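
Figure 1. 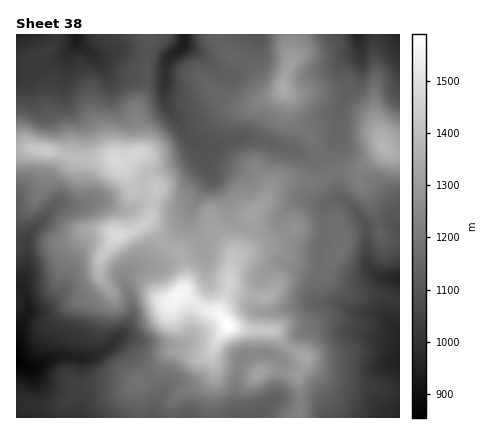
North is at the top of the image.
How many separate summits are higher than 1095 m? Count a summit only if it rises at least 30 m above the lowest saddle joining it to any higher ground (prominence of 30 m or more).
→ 8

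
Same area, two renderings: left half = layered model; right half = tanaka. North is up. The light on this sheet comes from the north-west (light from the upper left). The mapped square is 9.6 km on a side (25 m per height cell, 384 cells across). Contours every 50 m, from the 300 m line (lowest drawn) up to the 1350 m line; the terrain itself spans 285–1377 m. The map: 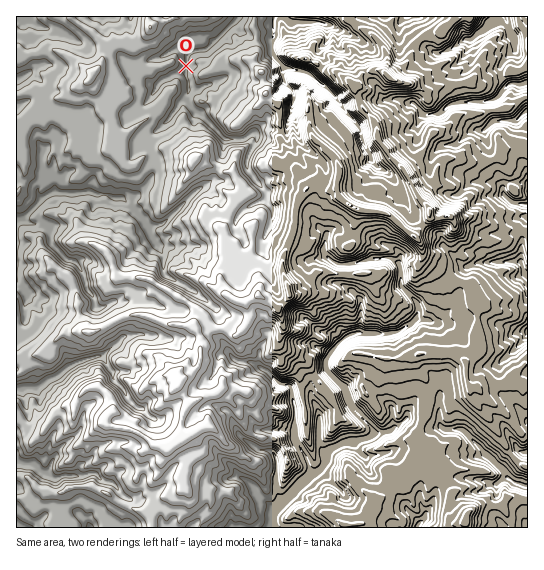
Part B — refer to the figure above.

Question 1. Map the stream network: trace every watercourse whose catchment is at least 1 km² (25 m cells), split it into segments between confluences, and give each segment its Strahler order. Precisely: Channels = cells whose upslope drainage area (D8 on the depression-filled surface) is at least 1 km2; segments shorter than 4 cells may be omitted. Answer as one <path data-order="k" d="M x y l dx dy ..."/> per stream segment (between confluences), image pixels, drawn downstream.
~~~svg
<path data-order="1" d="M419 523l-2 4"/><path data-order="2" d="M273 513l-2 1 0 13"/><path data-order="2" d="M281 503l0 2-8 8"/><path data-order="1" d="M131 499l-2 0-7-4-9-12-11-2-8-8-3 0-5 2-4 0-1 2-11 0-1-2-6 0-4 3-6 0-4-3-3 0-13-10-3 0-1-2-12 0"/><path data-order="1" d="M251 486l4 4 2 4 16 15 0 4"/><path data-order="2" d="M310 475l-27 27-2 1"/><path data-order="1" d="M267 450l4 1 3 3 3 7 0 32 4 6 0 4"/><path data-order="1" d="M358 450l-3-4 0-3"/><path data-order="2" d="M355 443l-12 0-9 4-7 7-2 5 0 4-2 3-6 7-7 2"/><path data-order="2" d="M374 433l-3 4-5 2-5 0-6 4"/><path data-order="1" d="M394 429l-3 2-2 0-2 2-13 0"/><path data-order="1" d="M442 427l4 3 16 0 24 24 0 1 1 0 19 19 0 1 4 4 7 4 10 3"/><path data-order="1" d="M139 407l-2 0-10-9-4-9-10-11 0-5-6-7-4-8-1-1-4 0"/><path data-order="1" d="M247 362l3 0 16 8 13 13 11 3 3 7 0 9 2 7 0 30 12 22 0 2 3 6 0 6"/><path data-order="2" d="M98 357l-17 4-14 6-13 11-7 1-10 10-18 0-2 1"/><path data-order="1" d="M123 337l-20 18-4 0-1 2"/><path data-order="1" d="M434 322l-3 0-1-1-15 0"/><path data-order="2" d="M415 321l-4 4-6 2-8 6-6 0-1 1-27 0-1-1-5 0-2 1-6 1-16 15-7 11 0 8 1 2 18 18 2 9 4 8 3 4 19 19 0 2 1 2"/><path data-order="1" d="M106 306l-3 1-8 0-1-2 0-7-8-11 0-4-1-1-2-8-2-5-6-7-9-3-16-17 0-12-4-4 0-1-3 0-1-2-13 0-7-4"/><path data-order="1" d="M25 293l-4-7-4-4 0-63"/><path data-order="1" d="M163 273l0-18-13-22-1-7"/><path data-order="1" d="M490 262l31 0 2 5 0 3 4 5"/><path data-order="1" d="M326 235l-3 16 8 10 7 4 12 0 1-2 6 0 1-1 9-1 7-3 16 0 7 4 4 5 0 18 17 20 0 9-3 7"/><path data-order="2" d="M149 226l-4-4 0-1-20-20 0-2-12 0-7-5-11 0-5-3-4 0-1 2-35 0-3 1-9 9"/><path data-order="2" d="M22 219l-5 0"/><path data-order="1" d="M273 218l0-9-7-7 0-4"/><path data-order="1" d="M182 205l-19 18-2 2-8 0-2 1-2 0"/><path data-order="2" d="M38 203l-16 16"/><path data-order="1" d="M255 203l6-2 4 0 1-3"/><path data-order="2" d="M266 198l0-5-11-12-8-12 0-11 4-9 6-7 0-8-4-3-10 8-17 0-3-1-4-4 0-1-20-20-2 0-6-6-2-4-2-6"/><path data-order="1" d="M502 189l1 1 0 4 8 8 3 1 8 0 1 2 4 0"/><path data-order="1" d="M377 166l-6-5 0-4-6-11 0-3-4-8 0-5-6-8-10-11-11-16-9-9-6-3-9-9-7-3-4 0-1-1-12-1-4-4"/><path data-order="1" d="M42 151l0 32-5 8 2 6 0 4-1 2"/><path data-order="1" d="M485 130l9-9 23 0 9-10 1 0"/><path data-order="1" d="M425 115l4 0 1-1 9 0 8-8 6-3 5 0 1-1 27 0 1-1 6 0 2-2 7-6 0-2 9-8 4 0 2 2 10-2"/><path data-order="1" d="M175 110l3-4 0-3 5-5 3 0 1-1"/><path data-order="1" d="M293 106l1-12-8-9-3-6 0-12-1-2"/><path data-order="2" d="M187 97l0-3 2-1 0-11-3-5 0-7"/><path data-order="1" d="M158 83l4-4 3 0 13-6 7 0 1-3"/><path data-order="2" d="M186 70l0-9 3-7 8-4 8 0 2-1 10-10"/><path data-order="2" d="M282 65l-7-7-1-4-3-3 0-10 3-6 0-18"/><path data-order="1" d="M185 42l1 0 1-3 3 0 1-1 16 0 4 3 6-2"/><path data-order="2" d="M217 39l21-21 0-1"/><path data-order="1" d="M470 39l3 0 5-6 4-2 13-14 2 0"/><path data-order="1" d="M326 25l-7-3-30 0-6-5-1 0"/>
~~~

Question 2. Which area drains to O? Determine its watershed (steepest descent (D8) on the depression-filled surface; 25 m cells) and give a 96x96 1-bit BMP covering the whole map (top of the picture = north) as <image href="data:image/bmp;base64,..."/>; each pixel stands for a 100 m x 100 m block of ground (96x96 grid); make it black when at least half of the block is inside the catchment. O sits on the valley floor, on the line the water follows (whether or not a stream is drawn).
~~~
<image width="96" height="96" href="data:image/bmp;base64,Qk2+BAAAAAAAAD4AAAAoAAAAYAAAAGAAAAABAAEAAAAAAIAEAAATCwAAEwsAAAIAAAAAAAAA////AAAAAAAAAAAAAAAAAAAAAAAAAAAAAAAAAAAAAAAAAAAAAAAAAAAAAAAAAAAAAAAAAAAAAAAAAAAAAAAAAAAAAAAAAAAAAAAAAAAAAAAAAAAAAAAAAAAAAAAAAAAAAAAAAAAAAAAAAAAAAAAAAAAAAAAAAAAAAAAAAAAAAAAAAAAAAAAAAAAAAAAAAAAAAAAAAAAAAAAAAAAAAAAAAAAAAAAAAAAAAAAAAAAAAAAAAAAAAAAAAAAAAAAAAAAAAAAAAAAAAAAAAAAAAAAAAAAAAAAAAAAAAAAAAAAAAAAAAAAAAAAAAAAAAAAAAAAAAAAAAAAAAAAAAAAAAAAAAAAAAAAAAAAAAAAAAAAAAAAAAAAAAAAAAAAAAAAAAAAAAAAAAAAAAAAAAAAAAAAAAAAAAAAAAAAAAAAAAAAAAAAAAAAAAAAAAAAAAAAAAAAAAAAAAAAAAAAAAAAAAAAAAAAAAAAAAAAAAAAAAAAAAAAAAAAAAAAAAAAAAAAAAAAAAAAAAAAAAAAAAAAAAAAAAAAAAAAAAAAAAAAAAAAAAAAAAAAAAAAAAAAAAAAAAAAAAAAAAAAAAAAAAAAAAAAAAAAAAAAAAAAAAAAAAAAAAAAAAAAAAAAAAAAAAAAAAAAAAAAAAAAAAAAAAAAAAAAAAAAAAAAAAAAAAAAAAAAAAAAAAAAAAGHAAAAAAAAAAAAAAP/gAAAAAAAAAAAAAf/gAAAAAAAAAAAAAf/gAAAAAAAAAAAAA//gAAAAAAAAAAAAA//AAAAAAAAAAAAAAf/AAAAAAAAAAAAAAf/AAAAAAAAAAAAAAf/AAAAAAAAAAAAAAf/AAAAAAAAAAAAAAf/gAAAAAAAAAAAAAf/gAAAAAAAAAAAAAf/wAAAAAAAAAAAAAf/wAAAAAAAAAAAAAf/wAAAAAAAAAAAAAP/wAAAAAAAAAAAAAP/wAAAAAAAAAAAAAP/4AAAAAAAAAAAAAH/4AAAAAAAAAAAAAD/4AAAAAAAAAAAAAB/8AAAAAAAAAAAAAB/8AAAAAAAAAAAAAD/8AAAAAAAAAAAAAH/4AAAAAAAAAAAAAH/4AAAAAAAAAAwAA//4AAAAAAAAAB4AH//wAAAAAAAAAB8A///gAAAAAAAAAD+D///gAAAAAAAAAH/////AAAAAAAAAAD/////AAAAAAAAAAD/////AAAAAAAAAAD/////AAAAAAAAAAH/////AAAAAAAAAAH/////AAAAAAAAAAH/////AAAAAAAAAAP////+AAAAAAAAAAP////+AAAAAAAAAAf////8AAAAAAAAAAf////4AAAAAAAAAA/////4AAAAAAAAAA/////4AAAAAAAAAAgP///wAAAAAAAAAAAH///wAAAAAAAAAAAAf+fgAAAAAAAAAAAAAAHAAAAAAAAAAAAAAAAAAAAAAAAAAAAAAAAAAAAAAAAAAAAAAAAAAAAAAAAAAAAAAAAAAAAAAAAAAAAAAAAAAAAAAAAAAAAAAAAAAAAAAAAAAAAAAAAAAAAAAAAAAAAAAAAAAAAAAAAA="/>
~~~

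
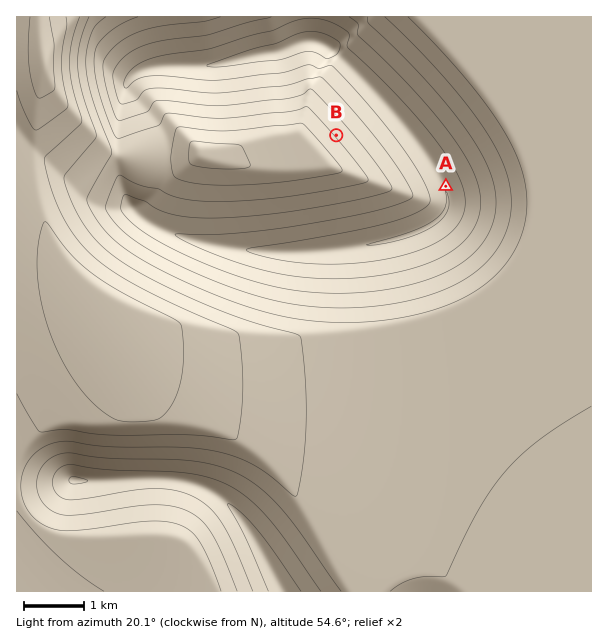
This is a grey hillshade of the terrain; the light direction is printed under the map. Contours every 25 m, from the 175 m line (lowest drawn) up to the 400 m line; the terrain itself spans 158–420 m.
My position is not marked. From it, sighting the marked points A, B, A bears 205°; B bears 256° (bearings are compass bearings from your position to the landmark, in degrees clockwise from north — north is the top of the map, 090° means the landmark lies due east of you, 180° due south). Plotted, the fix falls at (487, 98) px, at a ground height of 305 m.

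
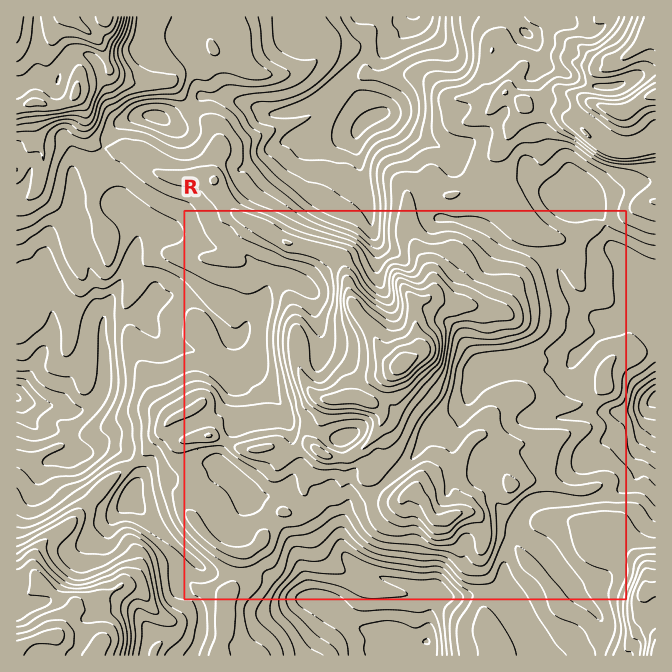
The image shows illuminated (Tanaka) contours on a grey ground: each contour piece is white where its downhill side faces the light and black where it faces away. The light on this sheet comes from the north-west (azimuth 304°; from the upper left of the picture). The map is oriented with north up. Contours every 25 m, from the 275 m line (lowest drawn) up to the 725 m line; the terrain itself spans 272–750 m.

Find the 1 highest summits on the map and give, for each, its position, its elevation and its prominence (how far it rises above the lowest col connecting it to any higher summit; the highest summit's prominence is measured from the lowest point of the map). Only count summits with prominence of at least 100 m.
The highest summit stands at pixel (404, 363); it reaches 750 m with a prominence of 478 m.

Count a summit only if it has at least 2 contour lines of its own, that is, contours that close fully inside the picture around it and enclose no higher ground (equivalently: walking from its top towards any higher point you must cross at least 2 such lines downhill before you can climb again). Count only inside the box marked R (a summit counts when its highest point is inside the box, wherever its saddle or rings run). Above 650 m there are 1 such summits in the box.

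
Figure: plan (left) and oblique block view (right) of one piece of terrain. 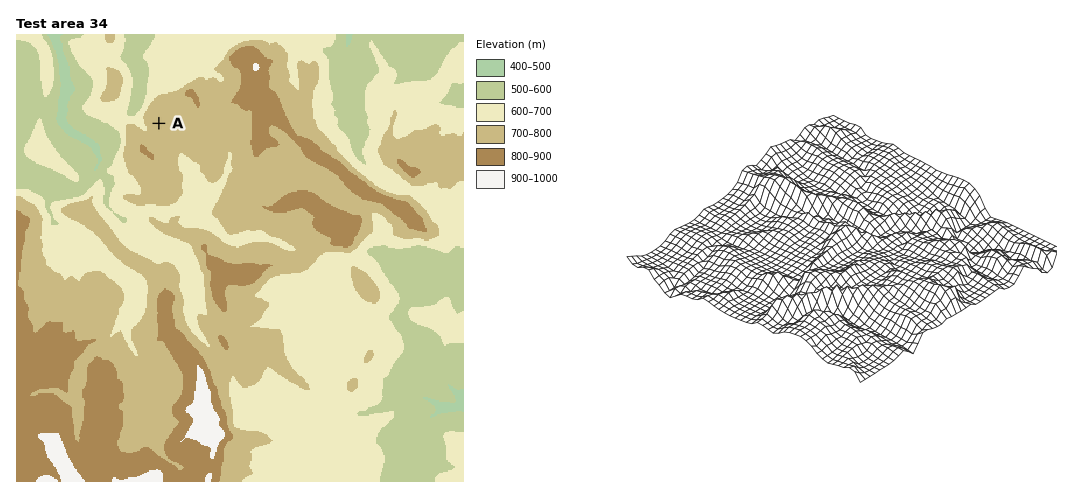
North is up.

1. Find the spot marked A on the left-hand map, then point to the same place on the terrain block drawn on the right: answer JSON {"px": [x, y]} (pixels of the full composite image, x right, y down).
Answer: {"px": [955, 254]}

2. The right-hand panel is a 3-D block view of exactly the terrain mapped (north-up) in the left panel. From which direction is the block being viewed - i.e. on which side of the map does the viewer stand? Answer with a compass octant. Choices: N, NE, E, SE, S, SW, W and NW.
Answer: NE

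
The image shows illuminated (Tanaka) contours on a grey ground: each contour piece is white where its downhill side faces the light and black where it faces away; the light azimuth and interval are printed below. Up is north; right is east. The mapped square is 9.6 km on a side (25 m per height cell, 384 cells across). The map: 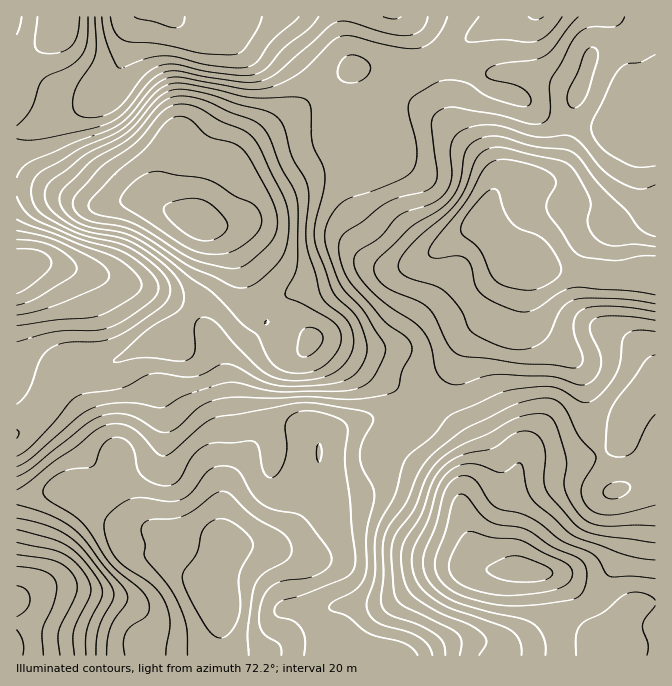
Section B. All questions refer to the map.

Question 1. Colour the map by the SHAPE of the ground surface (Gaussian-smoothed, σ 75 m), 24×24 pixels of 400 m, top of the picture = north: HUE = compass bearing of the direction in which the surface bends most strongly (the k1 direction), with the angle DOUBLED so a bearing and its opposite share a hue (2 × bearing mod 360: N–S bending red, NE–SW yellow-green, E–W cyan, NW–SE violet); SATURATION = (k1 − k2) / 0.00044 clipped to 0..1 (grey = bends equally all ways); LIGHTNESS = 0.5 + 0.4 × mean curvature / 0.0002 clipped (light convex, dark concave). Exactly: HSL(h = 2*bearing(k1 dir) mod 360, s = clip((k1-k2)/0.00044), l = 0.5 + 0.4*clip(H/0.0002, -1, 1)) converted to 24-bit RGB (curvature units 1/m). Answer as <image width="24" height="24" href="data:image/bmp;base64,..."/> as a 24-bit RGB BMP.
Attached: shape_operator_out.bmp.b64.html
<image width="24" height="24" href="data:image/bmp;base64,Qk32BgAAAAAAADYAAAAoAAAAGAAAABgAAAABABgAAAAAAMAGAAATCwAAEwsAAAAAAAAAAAAASmCGaGqrT3K008yxm5i6TEeSr29h181kSdQ/QVvCtXzDQlaki76rbsHZucjZ1o/dtnPrbHTqpbTblmizlmmSS2hMbEdoWVB8Qm6RUImTVHaiv7WIxExCXCM/tpJQ3ei3ud6PDiUjmHgmOWgqsNUpHXQUS4s1aLWPcofShHDZu2LY02jl2XfdwlqfMYJfM5iNOFAqPFgrJhkNSi8AiXIGOax9pNrBzeOv1E9NWiBcmHdBco86mNw1INowGJpCOoklKSsUOSoQSE8bamEjmxFC8UBqyElWPV0scW46LzEaPxpFwPDKyPbyXdbaXaOZ3qSKuVqZm3TMc63csrLgz+nWe76FZGI3TkYjKiIaX0spTjwXLxIEKy4FWX8KzIo9l3B4i2ySSjuQN+rwuvTXrpGubIutV3OwvcqnmabMl6TZmFu9kXVr1q96uDosbUQ2RZpkJR51mypgf0BXSVCcu3vHwrVzUbM/YJRtlH7qjLXkf/joXre3lca4aInGekev0cWVebJlajdprD5OooVfsqR82m6zxpuuSryICQMwvWK8iIbKYE3CUlm66t/swcHdZqnDxZH97Nnym3KvbIBLX8UvOypGd05I0NSLtodiMCVLr11ryceHY7GLqWK45pCXvEAuChMpNLM7Rrq0TEy9c6jJmdO/1cLjr4vZMWIx1YuT42W9y5+xjdKpFyiIfZGwqriDx191PTBslGld4d6jhZNSMjJE01RY82ucHSCZHsNcLH9QMF5ZlXpRg9MxNYw5uThKA0QQLncmdLx44Ovp0JHGKxtgl3xitpeHonGujErUlbTZ2ebw2pLsWTfJdpC32Z/Pw2TYc4urQWZhIFlNbZdSweKFJ3FqTUuhNKSYHntWI7glkqo3uCAuYkWDRrqrrLCZeMTJfMv/zt/9z6Pz6zry70zOrkWApkBUtmpypIGeqlWfOl1ZNmonx/FVNW9LIHNPo3xxLndmZI43PlcqXqZalrvESz2Dpa5Be+BEHTwIIi0GPhQGeRoXrj04tmqRtmKkv4t+kU5gk0dchmCqZdvUwuzPaXi1OW+FmHQzTkAkXFUWTXsMEVwAKzEOYi4lmOVnqYE6fy8iIEIgEyATcTgmqo0hc2sriEhBx42DpWTBqa/Ri8LSkunQdJfBr0KJZy9OdpNDVWKriqfHvqbNla5PE1Y6H9WUqdSWcyx/xH2IeS1iMhgjOEYiz7xRZ5tdTqSDma6CpV9ms5lct7pdlK8wKhQJNxoGUykWh7DIVJuqZ56WhIywzsbns934Fbn/d5K9WC+mx2+2pjvYpx/momWznMqOhKV5UZVsW6GctVeDqKJ3yKh3ny6BvyntdXfni5vn3cv1tcX2wtj/z+D80u/5vsz0GxbxtC7IgjSTjWOQrx6IfS6ByevkvMzu1bDpu5DFNmVlq09hqtTPydPgep3wh6v5pqn9ztL9veX1z+b8d5j/wqLw1oeOchcqKAsQPx0Xa1w+eTtplSSatuLRjN+nU3WBc2i077D05V/xdeancMyvp8KTjFiDO348Ol4sOLwdPn8AMjMAMy4AMzIAOh4AOQ0EQSMbWkYvUHAwMSc4O4Zlu96ZkKl9XnqfXr2cKGqi+4329eLWeWdRjZg8e05BipxWWrmolDM8glEbWi8NZGksPmkuV1kxiEpbgliHXqqiVE+mXDl0O6pEcttBY7VNS4dtkXxTJiEWKTcW/9u/wXayn47Fg7zIfdrVSU2qdTrFzyxYun1XfHorO1UbJ3ZEP4OklX+yap6USilbX2mfmbmbd8NshZ1ZP2A9Wjg4eUFgLK2Oue2xyeTropvo5LThjlKkYTBQWV42z4za7Y3f9nTJ2dlmAJwpBy8pbkFBljUwM1M+Pq1de696sbKOi4J2bmF2QDlebrOKVOGred2NmLNqUSM10mMAcDkZcUJdZ1uTpGKGrne956nu+NPn5pmhCyAoISMQb10Xf5otFaEYMKFCealzj3ugil6lRpi/jMa0aMBsXJIpVS8RKAsV6Z5uxMRcOHR1Y5VXU6qZd4u/pnPH7LW5/7jRWwB0bSRzMMo6b+lvQO2SJKZlNJdRVXlxkGGFYppmW5hTq3BYpjNZkjyzN43Qy4iy6bSmN0hwlp1pF6RWMmtugyBt/2Iu3zk9xh7/wd7+zuH92eTyk3zEXIp7OXVCMy4haGAccHsVQKQVLW1DaLCtdqK/OTqzt1K/8t3WbkC/pXCMT56IEyc7KgpA9dK5yqLIjKfUks/SZWmguJmUxW63soiqYk2UUDB4eIyvruDGhce1N313Onc3VKU6Hj1WWIyj3tCy4CXLqXWO"/>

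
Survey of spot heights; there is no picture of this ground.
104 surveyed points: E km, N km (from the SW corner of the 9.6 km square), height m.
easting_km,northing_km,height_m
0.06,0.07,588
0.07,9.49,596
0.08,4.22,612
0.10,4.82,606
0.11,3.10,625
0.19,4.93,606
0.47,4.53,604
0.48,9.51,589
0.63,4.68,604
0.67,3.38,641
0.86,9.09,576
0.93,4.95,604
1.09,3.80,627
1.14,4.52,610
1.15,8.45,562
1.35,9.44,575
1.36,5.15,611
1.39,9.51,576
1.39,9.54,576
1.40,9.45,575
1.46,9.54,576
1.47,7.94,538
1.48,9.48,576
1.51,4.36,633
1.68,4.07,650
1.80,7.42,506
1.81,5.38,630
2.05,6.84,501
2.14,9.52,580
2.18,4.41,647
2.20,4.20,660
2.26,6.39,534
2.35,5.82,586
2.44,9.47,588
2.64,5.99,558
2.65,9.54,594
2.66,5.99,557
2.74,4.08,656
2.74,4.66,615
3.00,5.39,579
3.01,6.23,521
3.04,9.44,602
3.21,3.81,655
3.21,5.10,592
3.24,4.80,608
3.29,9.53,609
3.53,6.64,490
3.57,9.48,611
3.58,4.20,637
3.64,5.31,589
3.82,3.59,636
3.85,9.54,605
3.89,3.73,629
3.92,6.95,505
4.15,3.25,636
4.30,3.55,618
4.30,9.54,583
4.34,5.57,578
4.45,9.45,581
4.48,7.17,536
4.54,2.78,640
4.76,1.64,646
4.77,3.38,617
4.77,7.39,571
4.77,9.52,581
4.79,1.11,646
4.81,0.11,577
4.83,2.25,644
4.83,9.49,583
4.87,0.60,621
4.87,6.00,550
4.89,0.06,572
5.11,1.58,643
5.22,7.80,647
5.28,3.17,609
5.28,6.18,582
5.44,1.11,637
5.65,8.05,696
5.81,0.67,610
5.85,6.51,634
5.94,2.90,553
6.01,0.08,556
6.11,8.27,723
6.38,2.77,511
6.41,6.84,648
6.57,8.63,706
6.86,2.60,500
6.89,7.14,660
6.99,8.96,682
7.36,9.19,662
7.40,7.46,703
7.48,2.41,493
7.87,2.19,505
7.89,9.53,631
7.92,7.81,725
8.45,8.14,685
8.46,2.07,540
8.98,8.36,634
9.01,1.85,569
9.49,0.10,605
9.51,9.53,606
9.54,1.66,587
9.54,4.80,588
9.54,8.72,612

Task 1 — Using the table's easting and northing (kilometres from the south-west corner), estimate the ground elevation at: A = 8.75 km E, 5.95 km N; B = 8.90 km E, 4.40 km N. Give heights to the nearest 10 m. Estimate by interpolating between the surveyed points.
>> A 660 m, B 590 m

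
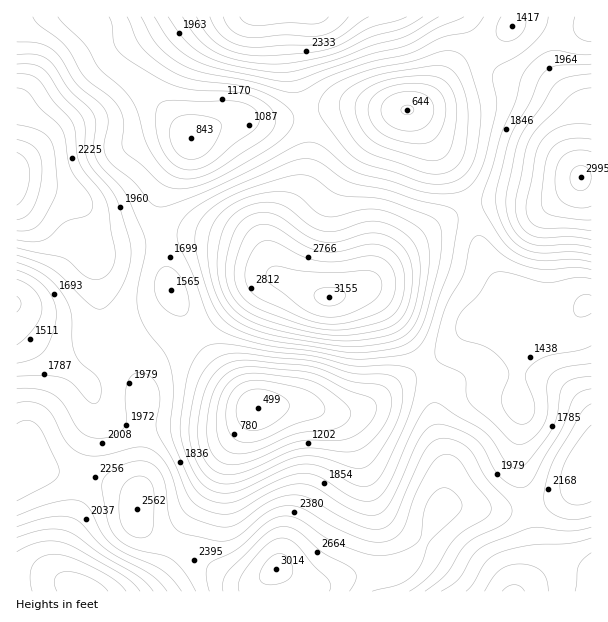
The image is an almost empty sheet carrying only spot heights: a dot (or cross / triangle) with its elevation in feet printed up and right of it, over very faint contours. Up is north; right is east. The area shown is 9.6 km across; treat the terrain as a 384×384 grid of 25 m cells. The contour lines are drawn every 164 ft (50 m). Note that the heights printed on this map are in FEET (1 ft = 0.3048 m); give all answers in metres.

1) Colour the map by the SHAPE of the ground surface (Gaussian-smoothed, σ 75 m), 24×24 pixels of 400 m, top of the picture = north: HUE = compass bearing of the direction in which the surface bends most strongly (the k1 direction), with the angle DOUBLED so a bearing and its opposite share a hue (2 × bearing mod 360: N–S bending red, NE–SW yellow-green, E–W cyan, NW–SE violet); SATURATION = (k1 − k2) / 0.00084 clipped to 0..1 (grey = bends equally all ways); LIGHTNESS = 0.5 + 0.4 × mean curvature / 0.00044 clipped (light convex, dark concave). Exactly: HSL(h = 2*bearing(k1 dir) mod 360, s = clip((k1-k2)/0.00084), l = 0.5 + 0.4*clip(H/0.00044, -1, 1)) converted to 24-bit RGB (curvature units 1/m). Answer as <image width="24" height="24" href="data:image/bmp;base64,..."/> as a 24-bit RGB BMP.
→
<image width="24" height="24" href="data:image/bmp;base64,Qk32BgAAAAAAADYAAAAoAAAAGAAAABgAAAABABgAAAAAAMAGAAATCwAAEwsAAAAAAAAAAAAAhZZLVyoeLgkMMxQMVksXVpklQ7tsVdjGb8To37by9NfxldjojMTlyZvrn2r/1b/56M3vb43PZMvAcV6RISZIK4xEqMtgq6lybVIkUyE3gCWCuzzAlMabcPi8Sv/4ce3hEsHiQjfM89jdz+PlRHy9bHC0W2PYpFvo+5jO24WdhFlUYzdARV1pPYtPjpwqoZQbYYBXPFyCIFe6Zm/h3u3qvfTaFfTyYc3ILFqgJ0d/4uKv5sazbVmeZpmdSUOEbxpv8zhF84qHyk2reGO0XaDJSz2yu0diup5ciXrASna7H4GsLKe+1+W74uiqI8B7GbqjITikKEqsvsyT5KaIo3V0Y42ORyFtXRZ9z4mO58bBt6fdvs/zZ2v+cgT/5Izk2sLQqYzAdY7PO37nKKPtsdnN7+fcldG5EpOaETpiMVuSq4OL36SZxqCcfVSLMhZNPixrvqGE5tChpsyJXLt9NR97YQak2ZbB3ra8xrCqcMHJOIfTN4bIcbWG7d6k1bR/M1BUDCsqGGJaWoiAz76a0ZWdxSPBXxuMNzeCqq5+6urA2de9om2HFBxWEBmLy5XE5bS53s2xeKh3PWhvRD1UjG8q/+sV9LwNZlw6F1xABzYtI1Asuc8kpV0ldBwzbzl2TUCApb14xfCew7qUw2ifJCJ/Dx5Ik11R4bWQ2ta6wY2mXj5/SylbsmFO7eiVzbl3k4JcM2YwEiEZHikKXWYANiECTTgELkkNHjgktNxK2/9PgngnkV0jSSQvFBIhSok2peKFspmB0EBgjyVhSDVfeLmA5eXD0n+PyjxSdyAoJA8YJCgLQE8ELCUNp5kRUIsQBS8RL/cB3N9zpk5qoHVhUTeIGkOkcOvMkN+tjz01qSExrS5RWppjRNJcvb9o0Epy5zqP1ACKfxFqiWFFc3A0PEsnjsofib42E4chAMMQIMY+fm+prpG3SkO0LKbJUdGEk5RVhFBvqUaIunqKp8GXZa50Z5Jtn2Ws8BfT4QCj4B+kunqkwGO3eYOtctZ3cL2KdNGDKv9jAotXMmNOlH1TeFhlYIFLUn8wUmM+TjRGfzQuz7c+wdZVaa9RUKODVjeAgwB17wCe05q4n6fWm5P11NX31d/2oLHr1u3lm+HDHFR1JEVLXYdLXmh2k29lfJxUNmlTIxkQdIAls9havtpuZslIOm5PIA0mSg9ZsX7M4uLpvtbqgM3+0ub54NH62rz06uPhwKHFNiOGL1iJWY+DVzk9hGknq58hLiMVOHtJMveNhtm909TAr7+fRC56HwxNI1SheszS0t7Nw93OceviVsLYmVzM4a7Y79zf4X7QejDAN16jdyGHgQcztIURko0gRCMogu68PPO1PZFqptJzmr+RSg++HArJNorVW7y9sNKfyum9aseXOFtxWUVsxK+C26eU5FGy01i7WjeALAE/8xS26ci+l3OwSV+rku25QGOnVaOce+yBU7SvJBuKHUrWWIjgdqnbw+HU4uG8pWBNOy4zOF9IlcFlvKGBt2DG7IHszQr/KACBhXza79zq5IvslMfTjtKyJlq4pO/uvOXsejHLMlSiCMrrLo/idJm/uLiT3Wpp4DpmgV2aLcOlYr6Tn6eSX2+klUHK3xX/ZgD2dJjByI+r6orN7+7c2a3bQai+LfJKOnlJhSpzasFoFZiFHTFBdGpBmItJt1pR0oGJw7WfTrOMRIxtmppnd1JSPCQ3WiBIk0CLmWp5mXNysNDL7Orf43mu0o2lw7lGKygaN2UtodhCKisYFh4VRXsdVo09g29K06FC28Bck6NQOIJUUIh3nDOUeBlwWztUV3ZsfJCko8K+muGtzNWisaI3ybmT4Zvgik/jWJnGs0dDTBEtJDkcJoQJJDAMQTkLxtsAxesvtLtDUoUrFiwRIxAXaB5IklFcSJ5UO61xk7d108lXrJcorM2WWNFkWXuov1TLwTGknApYohRTk2s+YlwYJyQMSm8Kf/kAfcEEhXEOakQELCAHHSgLECkKbpM8g75QMI9IV48+xbVwxZWS583XyZyOVDlTVB4mbg0kfRVBtjxjx0RlrzdZaI5aTdFUpdo8jn4WbmoZfVEvgD9bNZd4AqGBIsCKhNalV5nOZbLBh9urlbrSxbgu325eoCSdgSCKrSiosUW7sG+2zmHQ2ZHWusbPhby4t2ajyYWPgrmgRXiqc4Grc8eoHJacFbRjEflCKH6Rq6lfq+E4NmchSKIcmpAzZyJJYiFQeS5WmE1hm22YdGu7vrLf7dnrrY/EZ4TT2tzx1cvvXjLjmX62mLKCOXl+KcpZHL0cDyQdY3Io68gya4Mx"/>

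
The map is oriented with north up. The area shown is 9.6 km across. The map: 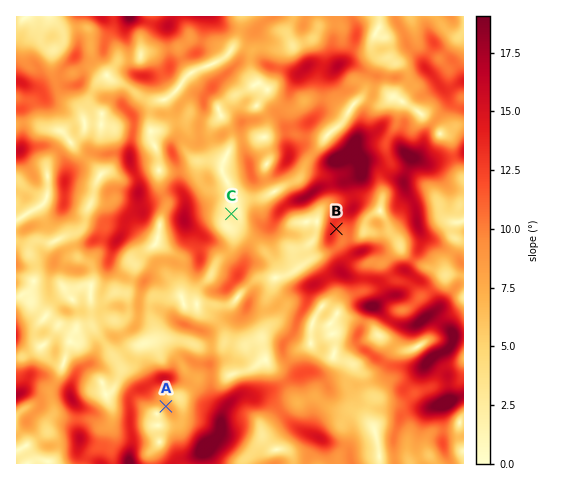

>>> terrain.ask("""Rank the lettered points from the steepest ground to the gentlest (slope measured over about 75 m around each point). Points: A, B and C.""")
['B', 'A', 'C']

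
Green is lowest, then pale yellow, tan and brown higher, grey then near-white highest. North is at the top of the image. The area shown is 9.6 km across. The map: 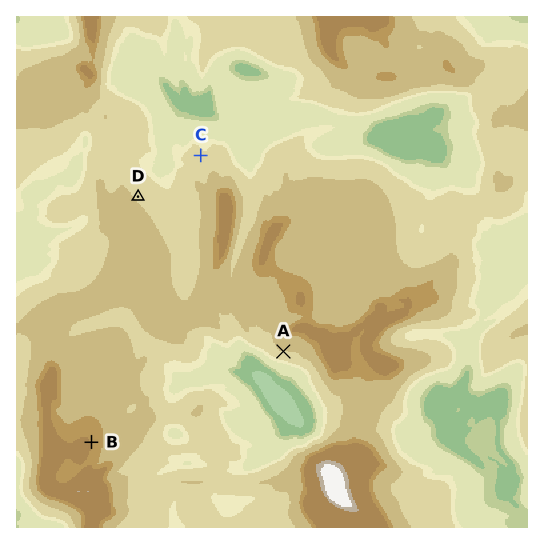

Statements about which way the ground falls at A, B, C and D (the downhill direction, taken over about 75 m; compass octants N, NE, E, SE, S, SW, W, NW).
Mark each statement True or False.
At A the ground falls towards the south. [True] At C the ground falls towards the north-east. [True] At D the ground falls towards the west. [False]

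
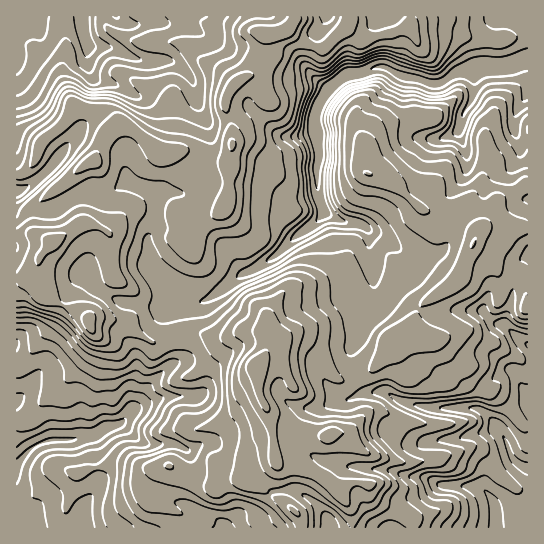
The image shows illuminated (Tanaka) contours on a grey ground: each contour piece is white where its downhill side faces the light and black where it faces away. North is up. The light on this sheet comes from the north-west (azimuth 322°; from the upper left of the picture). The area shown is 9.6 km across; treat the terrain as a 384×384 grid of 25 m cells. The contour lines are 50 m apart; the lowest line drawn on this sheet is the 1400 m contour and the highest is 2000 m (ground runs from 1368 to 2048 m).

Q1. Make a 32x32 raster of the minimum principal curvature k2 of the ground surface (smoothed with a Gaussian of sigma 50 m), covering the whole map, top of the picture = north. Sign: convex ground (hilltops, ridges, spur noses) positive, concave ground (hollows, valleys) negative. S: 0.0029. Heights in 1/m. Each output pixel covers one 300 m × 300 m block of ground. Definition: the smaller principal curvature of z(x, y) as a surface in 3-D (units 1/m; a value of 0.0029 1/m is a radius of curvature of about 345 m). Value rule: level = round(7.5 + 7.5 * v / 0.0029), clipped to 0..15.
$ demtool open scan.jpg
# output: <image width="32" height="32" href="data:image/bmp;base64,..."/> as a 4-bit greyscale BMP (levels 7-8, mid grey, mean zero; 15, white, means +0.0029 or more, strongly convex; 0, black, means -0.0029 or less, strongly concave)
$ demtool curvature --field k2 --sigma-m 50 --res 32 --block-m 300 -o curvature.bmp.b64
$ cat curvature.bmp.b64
<image width="32" height="32" href="data:image/bmp;base64,Qk12AgAAAAAAAHYAAAAoAAAAIAAAACAAAAABAAQAAAAAAAACAAATCwAAEwsAABAAAAAAAAAAAAAAABEREQAiIiIAMzMzAERERABVVVUAZmZmAHd3dwCIiIgAmZmZAKqqqgC7u7sAzMzMAN3d3QDu7u4A////AIaHWGZmd0V2V3JWVYhmdWiGd1dodlR1RXcUhXVmeHRnZ2dld2dnhoUyV3aWdQAkd1iIdWiIdndmlndCESJoZXUmhoZ3aDZ2doZVZ4ZmiGZFYhIlcjJEVnZ2aWZUUyFHF4d3chV3h3ZmZmd2V3eIckhnd3diR3VWaGMzR3UQAANmV4dnZVMiWHYpZWMQaIhnhXV2d3VEh0d3V0d3dod2hVWGZmaEg0Zkh2ZXZnd2d3ZXV2V3ZYd3dkaHZ2V4d4d2gkRWlmdnd2h4d4dmV3d4lARnZphWZmZnaGZnZ2Z3VDJJaXZSNmZmNZd3dndmd3eDZXh2VoZWZ3IniIZ3Z2Z4dWZnZmdlZ4h2QEdmd2h2Z2Z1V4VndleIZngEd4dnZmWFdnd2Z4ZHd1Z4YBhjNnd1h3hkRnZ3SIeIZ3kwFGd4dlZnV2VmeFZmeGd2I5hmd2aGhSF2VlRmd2ZmeAV3d3eEZmhkF4dXd3doZocEiYd2hzdlSDN2Zoh3V2Z5I3d2ZnY3hFhzV2Z2dkh2IgN4hlMQeGNmZkaXVnVGZYgGl4d4oFhjZWpoc1dzhliXEZhnd3UIgnZXMhV4c3hXZ1A3hUEGJ3ZnZSeHZjZnd2UGAAADQURGZnc2MjRndWZzaTg1eYZVZIZ3JWiHdlZnZkdnZ2hnd4d2djgzRWd2ZVhDhmeIZ3Zm"/>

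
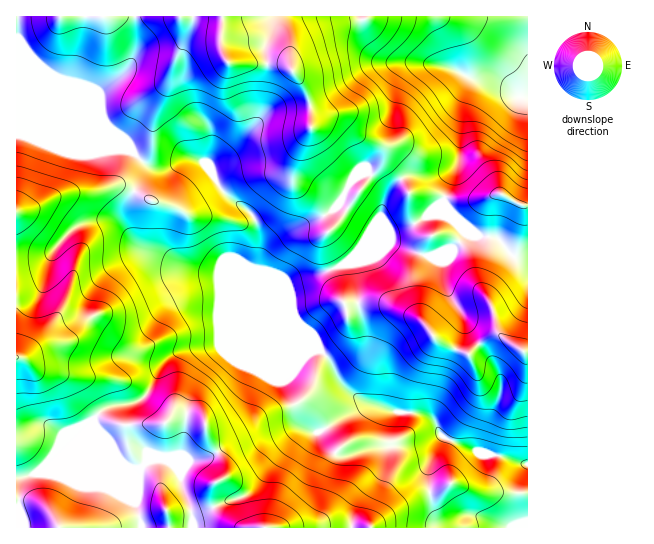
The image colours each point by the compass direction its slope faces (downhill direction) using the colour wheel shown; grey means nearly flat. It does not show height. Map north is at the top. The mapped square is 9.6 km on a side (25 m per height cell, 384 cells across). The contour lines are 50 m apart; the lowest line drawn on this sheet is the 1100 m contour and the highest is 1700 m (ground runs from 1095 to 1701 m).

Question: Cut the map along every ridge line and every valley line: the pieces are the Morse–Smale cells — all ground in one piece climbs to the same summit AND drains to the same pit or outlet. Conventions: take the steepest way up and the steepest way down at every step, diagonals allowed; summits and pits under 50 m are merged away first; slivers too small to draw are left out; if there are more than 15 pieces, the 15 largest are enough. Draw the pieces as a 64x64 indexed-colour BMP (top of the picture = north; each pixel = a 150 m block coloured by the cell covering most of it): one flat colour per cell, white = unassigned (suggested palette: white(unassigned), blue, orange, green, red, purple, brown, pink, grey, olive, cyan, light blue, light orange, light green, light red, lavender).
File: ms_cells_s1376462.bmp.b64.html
<image width="64" height="64" href="data:image/bmp;base64,Qk12CAAAAAAAAHYAAAAoAAAAQAAAAEAAAAABAAQAAAAAAAAIAAATCwAAEwsAABAAAAAAAAAA////ALR3HwAOf/8ALKAsACgn1gC9Z5QAS1aMAMJ34wB/f38AIr28AM++FwDox64AeLv/AIrfmACWmP8A1bDFAIiIiIiIiIiIqqqqqqqjMzMzMzMzM3d3d3d3d3d3d3d3iIiIiIiIiIqqqqqqqjMzMzMzMzMzd3d3d3d3d3d3d3eIiIiIiIiIiqqqqqqjMzMzMzMzMzN3d3d3d3d3d3d3d4iIiIiIiIiKqqqqqjMzMzMzMzMzMzd3d3d3d3d3d3d3iIiIiIiIiKqqqqqqMzMzMzMzMzMzN3d3d3d3d3d3d3eIiIiIiIiIqqqqqqqjMzMzMzMzMzMzd3d3d3d3d3d3d4iIiIiIiIiqqqqqqqozMzMzMzMzMzM3d3d3d3d3d3d3iIiIiIiIiqqqqqqqqjMzMzMzMzMzMzN3d3d3d3d3d3eIiIiIiIiKqqqqqqqqMzMzMzMzMzMzM3d3d3d3d3d3IoiIiIiIiKqqqqqqqqMzMzMzMzMzd3Mzd3d3d3d3IiIiiIiIiIiIqqqqqqqqMzMzMzMzMzd3d3d3d3d3ciIiIiKIiIiIiIqqqqqqqqozMzMzMzMzN3d3d3d3d3IiIiIiIoiIiIiIqqqqqqqqqjMzMzMzMzM3d3d3d3d3ciIiIiIiiIiIiIijMzMzOqqjMzMzMzMzMzN3d3d3d3ciIiIiIiKIiIiIiBMzMzMzMzMzMzMzMzMzMzN3d3ciIiIiIiIiIoiIiIiBEREzMzMzMzMzMzMzMzMzMzMiIiIiIiIiIiIiiIiIiBEREREzMzMzMzMzMzMzMzMzIiIiIiIiIiIiIiKIiIiIERERERMzMzMzMzMzMzMzMzIiIiIiIiIiIiIiIoiIiIEREREREzMzMzMzMzMzMzMzIiIiIiIiIiIiIiIiiIgRERERERERMzMzMzMzMzMzMzMiIiIiIiIiIiIiIiKIEREREREREREzMzMzMzMzMzMzMiIiIiIiIiIiIiIiIhERERERERERERMzMzMzMzMzMzMyIiIiIiIiIiIiIiIiEREREREREREREREzMxERERERESIiIiIiIiIiIiIiIiwRERERERERERERERERERERERESIiIiIiIiIiIiIiIszBERERERERERERERERERERERESIiIiIiIiIiIiIiIszMERERERERERERERERERERERESIiIiIiIiIiIiIiIizMwRERERERERERERERERERERERIiIiIiIiIiIiIiIiLMzBEREREREREREREREREREREREiIiIiIiIiIiIiIiIszMEREREREREREREREREREREREiIiIiIiIiIiIiIiIszMwREREREREREREREREREREVESIiIiIiIiIiIiIiIszMzBERERERERERERERERERERERIiIiIiIiIiIiIiIizMzMERERERERERERERERERERURERIiIiIiIiIiIiIizMzMwRERERERERERERERERERFRERERESIiIiIiIiIiLMzMzBEREREREREREREREREREVERERERESIiIiIiIiIszMzM7u4RERERERERERERERERUREREREREiIiIiIiIszMzJnu7uEREREREREREREREREVERERERERIiIiIiIizMzJme7u7hEREREREREREREREVVRERERERERIiIiIszMmZmZ7u7u4RERERERERERERERVVVREREREREREszMzMmZmZnu7u7u7u7uERERERERERFVVVVREBERERER/MzJmZmZme7u7u7u7u4RERERERERFVVVVVVAARERER//zJmZmZmZ3d7u7u7u7hERERERERFVVVVVVUQAERERH//8mZmZmZnd3d7u7u7uERERERERFVVVVVVUREABEREf//+ZmZmZmd3d3d3d3u7hERERERFVVVVVVUREQAERAR///5mZmZmZ3d3d3d3d3u4RERERFVVVVVVUREREABAA////mZmZmZnd3d3d3d3d7hERERFVVVVVVVREREREQABERET5mZmZmd3d3d3d3d3eVVUREVVVVVVVVERERERABEREREmZmZmZ3d3d3d3d3dZVVVVVVVVVVVVURERERERERERESZmZmZnd3dZmZmZmZmVVVVVVVVVVVVVEREREREREREREmZmZmd3WZmZmZmZmZVVVVVVVVVVVVURERERERERERESZmZmZZmZmZmZmZmZlVVVVVVVVVVVVVERERERERERERJmZmZlmZmZmZmZmZmVVVVVVVVVVVVVUREREREREREREmZmZmWZmZmZmZmZmZVVVVVVVVVVVVVRERERERERERESZmZmZZmZmZmZmZmZmVVVVVVVVVVVVVERERERERERERJmZmZlmZmZmZmZmZmZVVVVVVVVVVVVUREREREREREREmZmZmWZmZmZmZmZmZmVVVVVVVVVVVURERERERERERERJmZm7ZmZmZmZmZmZmZVVVVVVVVVVVRERERERERERERESZm7tmZmZmZmZmZmZlVVVVVVVVVVREREREREREREREu7u7u2ZmZmZmZmZmZmVVVVVVVVVVRERERERERERERLu7u7u7ZmZmZmZmZmZmZlVVVURERERERERERERLu7u7u7u7u7tmZmZmZmZmZmZmVVVVRERERERERERERLu7u7u7u7u7u2ZmZmZmZmZmZmZlVVVERERERERERERLu7u7u7u7u7u7ZmZmZmZmZmZmZmVVVURERERERERERLu7u7u7u7u7u7tmZmZmZmZmZmZmZVVVREREREREREREu7u7u7u7u7u7u2ZmZmZmZmZmZmZlVVVEREREREREREu7u7u7u7u7u7u7"/>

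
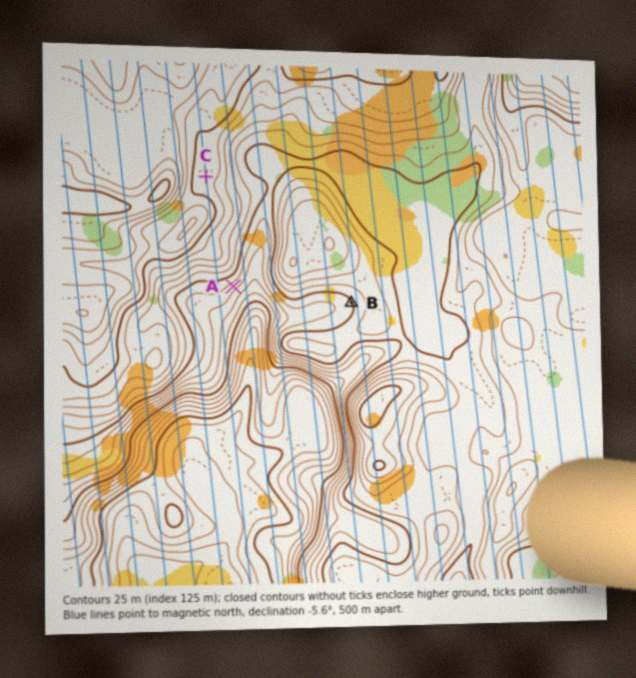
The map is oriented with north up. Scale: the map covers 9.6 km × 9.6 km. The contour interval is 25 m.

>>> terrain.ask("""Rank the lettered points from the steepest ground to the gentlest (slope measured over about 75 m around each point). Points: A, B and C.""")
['A', 'B', 'C']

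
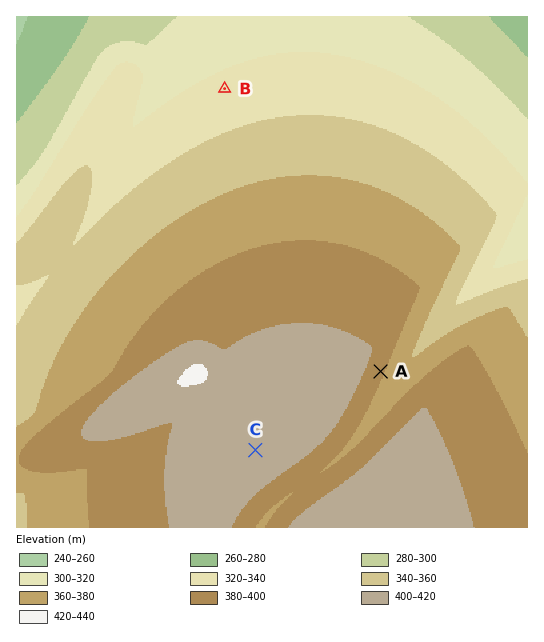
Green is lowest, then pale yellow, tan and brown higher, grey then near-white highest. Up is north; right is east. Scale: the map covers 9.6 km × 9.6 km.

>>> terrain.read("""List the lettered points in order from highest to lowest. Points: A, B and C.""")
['C', 'A', 'B']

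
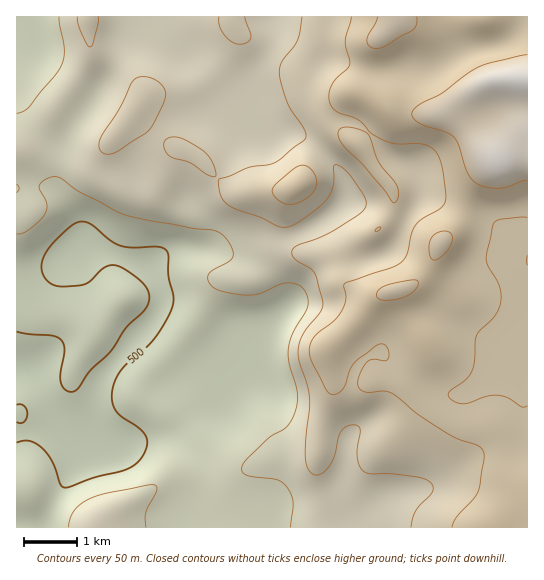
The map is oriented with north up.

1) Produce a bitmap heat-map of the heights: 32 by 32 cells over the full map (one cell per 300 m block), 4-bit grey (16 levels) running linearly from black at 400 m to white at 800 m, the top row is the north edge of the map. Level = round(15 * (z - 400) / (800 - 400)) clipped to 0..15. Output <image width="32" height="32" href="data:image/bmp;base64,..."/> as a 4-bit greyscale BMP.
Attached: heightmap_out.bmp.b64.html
<image width="32" height="32" href="data:image/bmp;base64,Qk12AgAAAAAAAHYAAAAoAAAAIAAAACAAAAABAAQAAAAAAAACAAATCwAAEwsAABAAAAAAAAAAAAAAABEREQAiIiIAMzMzAERERABVVVUAZmZmAHd3dwCIiIgAmZmZAKqqqgC7u7sAzMzMAN3d3QDu7u4A////AERGd3ZVVVVVVmd3d3iZq7pURWZmZVVVVVZ3d3d4iaqqVURFVmVVVVVmd3d3d4iaqlRDNERVVVVmZnd3iIiImqpEQzM0RVVVZmeIeImImZmqRDMzM0RVVVZniHiJmZmaqUMzM0RERERVVoiIiZmaqqlDMzNEVERERVaJmJmZmZmZM0Q0RURERERGiZmZmZmZmTNEQ0RERERERpqZqaqpmZkzNERERERERFeaqZmqqpmZM0REQ0RERERXmqqaqqqZmUREVUREVURERoqqqqqqmZlEREVUREVVREV4qruqqqmZREREVERFVWVVaJq7u6qpmUREREQ0VWZmZnmaq7u6qZlEQzRDNFVWZneImZmruqmZVEM0RERFVmd4iJmZm7upmWVEREVVVWZnd3eJmZq7qZlmVEVWZmZneIh3eJmZqqmZZlVWd3dmeImal3eJmJqqqmZWZ3d3d3iJqqh4mZiavMtmZnd3d3d3iImYiamIms3cZmZ3d3iId3d4iJqZmavN3GZmeIh3d3d3d4mqmqq7zMxmZmeIh3d3d3eJmau7zMzMVmZmeId3d3d4iaq7u8zMzFVmZniHd3d3eImru6q8zd1VZnd3d3d3d4iJmqqqqrzdVVZ3d3dnd3d4iJq6qqqru0RXd3ZmZ3h3d4ibu7uqqqpEV4dmZnd4d3eImry7qruq"/>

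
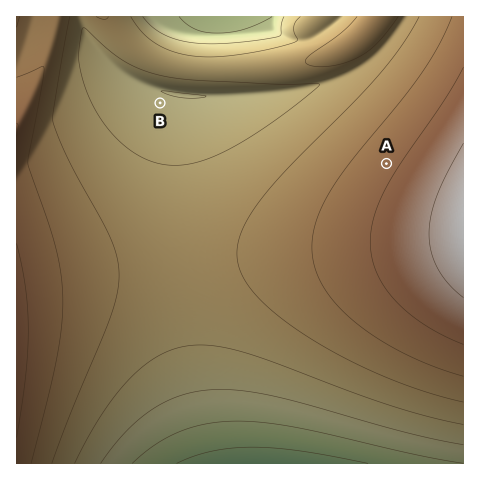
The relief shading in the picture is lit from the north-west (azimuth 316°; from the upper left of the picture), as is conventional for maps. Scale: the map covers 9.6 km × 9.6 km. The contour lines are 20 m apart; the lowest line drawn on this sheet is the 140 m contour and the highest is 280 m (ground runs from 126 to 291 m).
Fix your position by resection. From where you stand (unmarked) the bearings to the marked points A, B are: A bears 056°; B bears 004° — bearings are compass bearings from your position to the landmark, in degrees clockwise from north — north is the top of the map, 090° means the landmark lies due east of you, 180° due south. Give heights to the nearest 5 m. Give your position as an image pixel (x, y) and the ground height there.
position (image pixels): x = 144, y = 327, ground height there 210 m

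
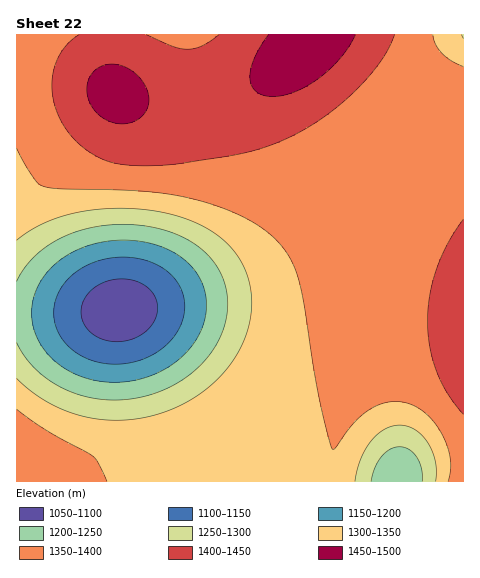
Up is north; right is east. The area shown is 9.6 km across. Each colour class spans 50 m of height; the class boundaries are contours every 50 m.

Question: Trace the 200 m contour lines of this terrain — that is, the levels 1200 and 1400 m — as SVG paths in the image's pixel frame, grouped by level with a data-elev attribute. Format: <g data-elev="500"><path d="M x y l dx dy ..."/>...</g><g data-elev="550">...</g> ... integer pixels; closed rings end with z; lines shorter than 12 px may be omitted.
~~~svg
<g data-elev="1200"><path d="M110 382l-19-2-17-7-15-9-13-12-9-14-5-15 0-17 4-15 7-14 12-13 14-10 18-8 18-4 20-2 20 2 17 5 13 6 11 8 8 8 7 11 4 11 1 12 0 13-4 11-5 12-9 12-10 9-12 8-13 7-14 4-14 3z"/></g><g data-elev="1400"><path d="M463 219l-15 23-11 26-7 27-2 27 2 25 7 25 10 21 16 21"/><path d="M79 35l-9 6-7 9-6 10-4 11-1 11 1 13 3 13 4 12 15 20 21 16 20 7 29 3 31-2 65-10 29-8 28-13 31-20 29-25 23-28 14-25"/><path d="M219 35l-17 11-15 3-14-3-27-11"/></g>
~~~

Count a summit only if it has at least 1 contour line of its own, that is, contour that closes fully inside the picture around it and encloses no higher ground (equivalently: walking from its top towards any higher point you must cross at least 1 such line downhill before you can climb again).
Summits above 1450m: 1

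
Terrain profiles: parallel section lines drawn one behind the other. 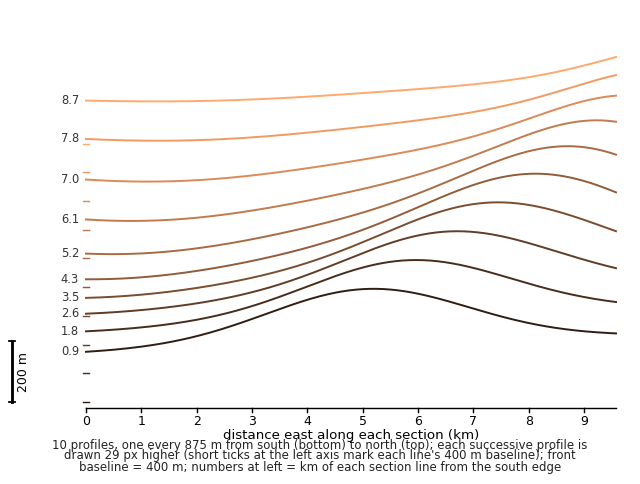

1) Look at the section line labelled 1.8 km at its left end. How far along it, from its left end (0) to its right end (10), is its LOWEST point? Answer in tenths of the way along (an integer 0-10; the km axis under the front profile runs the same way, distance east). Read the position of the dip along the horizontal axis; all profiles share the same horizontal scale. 0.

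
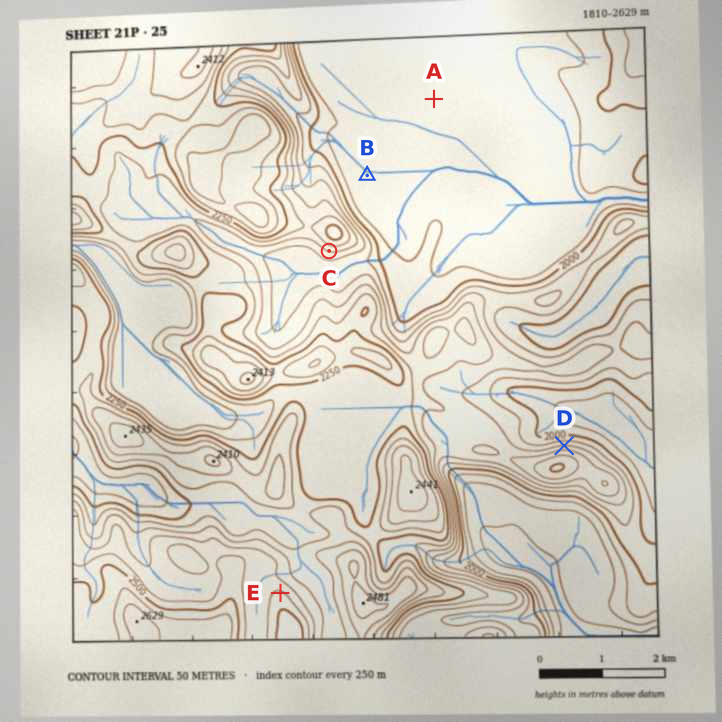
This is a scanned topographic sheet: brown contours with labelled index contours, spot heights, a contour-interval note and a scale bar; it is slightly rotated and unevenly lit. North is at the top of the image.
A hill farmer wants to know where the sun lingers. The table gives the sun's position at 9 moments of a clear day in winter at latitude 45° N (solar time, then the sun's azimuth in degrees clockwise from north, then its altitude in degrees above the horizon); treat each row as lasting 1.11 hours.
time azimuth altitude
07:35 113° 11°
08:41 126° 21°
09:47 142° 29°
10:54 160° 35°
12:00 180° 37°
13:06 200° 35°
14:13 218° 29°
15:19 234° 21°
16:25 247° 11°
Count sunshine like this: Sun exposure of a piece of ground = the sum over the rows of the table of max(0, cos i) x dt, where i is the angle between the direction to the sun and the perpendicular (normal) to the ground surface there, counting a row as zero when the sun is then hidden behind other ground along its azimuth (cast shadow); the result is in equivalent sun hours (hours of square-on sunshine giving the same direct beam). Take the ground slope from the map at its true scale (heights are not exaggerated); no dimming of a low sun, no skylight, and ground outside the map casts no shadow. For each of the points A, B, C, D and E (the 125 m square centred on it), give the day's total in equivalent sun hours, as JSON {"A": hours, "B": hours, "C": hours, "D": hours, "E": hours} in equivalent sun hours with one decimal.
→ {"A": 4.2, "B": 4.0, "C": 6.3, "D": 0.2, "E": 2.7}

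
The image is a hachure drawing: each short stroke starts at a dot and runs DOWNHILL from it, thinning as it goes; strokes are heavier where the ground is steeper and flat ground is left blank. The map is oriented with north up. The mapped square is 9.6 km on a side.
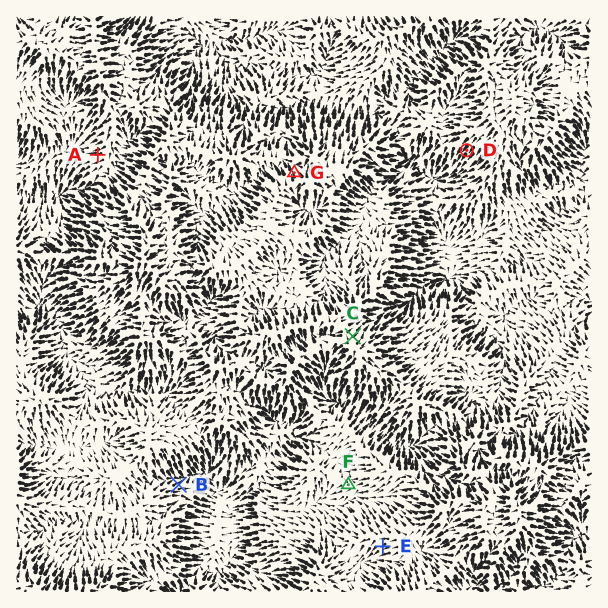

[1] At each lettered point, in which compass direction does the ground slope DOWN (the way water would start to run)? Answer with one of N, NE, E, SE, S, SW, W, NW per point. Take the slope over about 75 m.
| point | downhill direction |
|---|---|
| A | W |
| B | NE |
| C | NE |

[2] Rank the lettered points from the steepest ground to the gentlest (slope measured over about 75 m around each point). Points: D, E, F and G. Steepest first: D G E F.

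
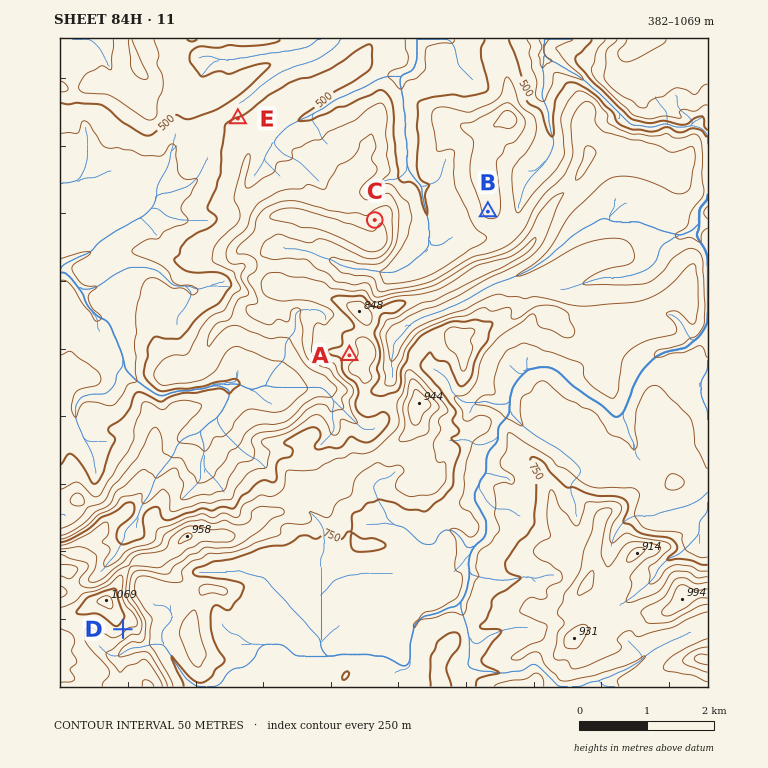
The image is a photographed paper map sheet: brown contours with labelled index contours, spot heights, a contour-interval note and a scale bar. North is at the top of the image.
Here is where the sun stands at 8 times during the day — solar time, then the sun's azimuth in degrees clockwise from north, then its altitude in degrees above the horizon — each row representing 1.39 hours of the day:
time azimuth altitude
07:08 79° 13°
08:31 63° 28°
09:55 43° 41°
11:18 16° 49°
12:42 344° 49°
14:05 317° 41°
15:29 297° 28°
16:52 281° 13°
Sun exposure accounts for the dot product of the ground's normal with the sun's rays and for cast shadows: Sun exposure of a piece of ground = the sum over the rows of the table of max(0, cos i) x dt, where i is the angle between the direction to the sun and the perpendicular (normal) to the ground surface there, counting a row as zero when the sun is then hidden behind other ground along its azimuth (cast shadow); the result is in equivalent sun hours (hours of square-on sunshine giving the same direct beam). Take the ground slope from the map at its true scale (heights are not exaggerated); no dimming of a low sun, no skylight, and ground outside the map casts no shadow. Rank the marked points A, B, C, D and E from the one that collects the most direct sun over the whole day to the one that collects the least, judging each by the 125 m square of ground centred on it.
C ≈ A ≈ E > B > D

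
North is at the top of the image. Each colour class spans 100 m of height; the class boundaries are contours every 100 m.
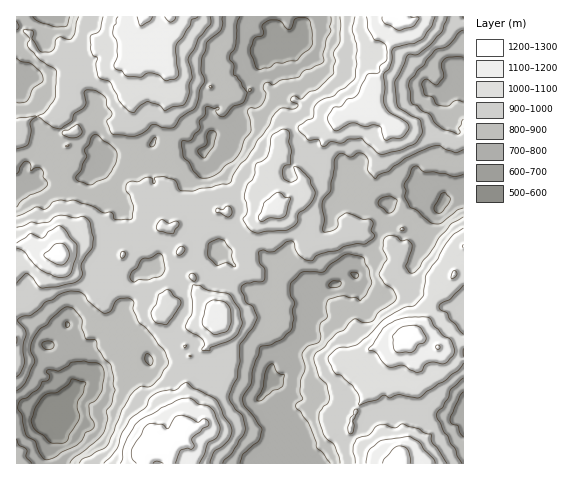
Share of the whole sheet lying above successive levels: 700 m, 96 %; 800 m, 81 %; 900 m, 55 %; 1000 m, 26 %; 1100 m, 10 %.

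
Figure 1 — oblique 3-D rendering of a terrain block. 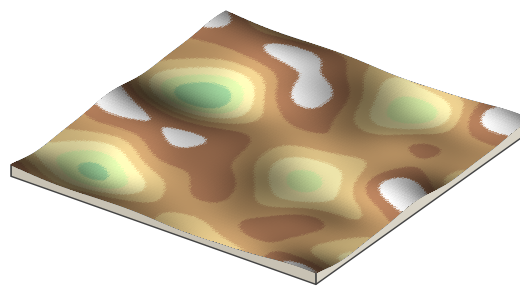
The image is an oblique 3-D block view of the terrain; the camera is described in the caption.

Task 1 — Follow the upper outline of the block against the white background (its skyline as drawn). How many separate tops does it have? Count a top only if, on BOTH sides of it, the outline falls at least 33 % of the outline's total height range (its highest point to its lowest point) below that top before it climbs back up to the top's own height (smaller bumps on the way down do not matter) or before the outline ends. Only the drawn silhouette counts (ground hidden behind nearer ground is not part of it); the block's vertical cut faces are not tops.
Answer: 1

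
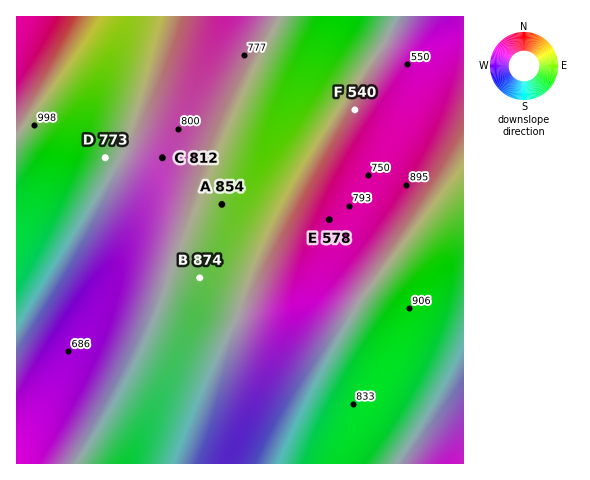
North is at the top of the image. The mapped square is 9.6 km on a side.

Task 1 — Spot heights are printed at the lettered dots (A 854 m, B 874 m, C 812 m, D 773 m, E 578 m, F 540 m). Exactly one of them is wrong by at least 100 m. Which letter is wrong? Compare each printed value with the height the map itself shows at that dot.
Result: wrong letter E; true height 778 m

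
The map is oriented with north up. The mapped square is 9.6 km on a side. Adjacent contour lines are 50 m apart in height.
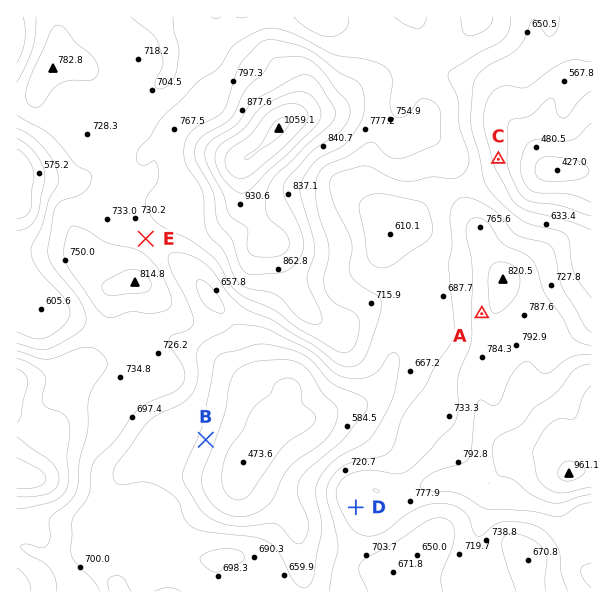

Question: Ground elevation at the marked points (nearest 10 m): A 780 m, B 580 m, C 580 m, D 790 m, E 730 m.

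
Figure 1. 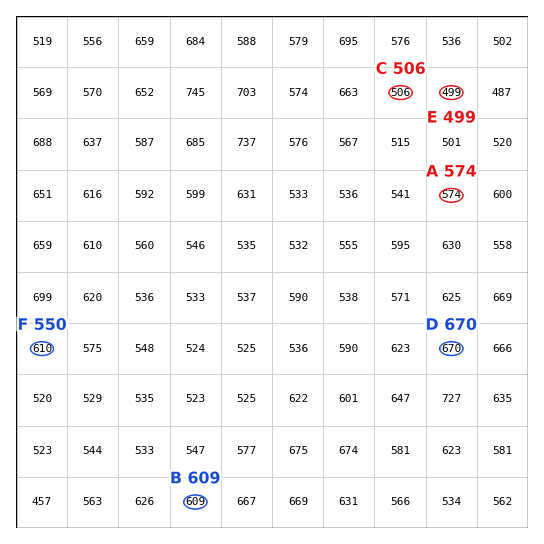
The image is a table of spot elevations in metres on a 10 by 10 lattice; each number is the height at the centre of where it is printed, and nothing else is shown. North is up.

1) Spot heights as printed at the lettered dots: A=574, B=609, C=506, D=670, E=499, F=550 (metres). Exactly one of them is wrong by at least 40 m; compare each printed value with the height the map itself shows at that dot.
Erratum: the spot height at F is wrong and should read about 610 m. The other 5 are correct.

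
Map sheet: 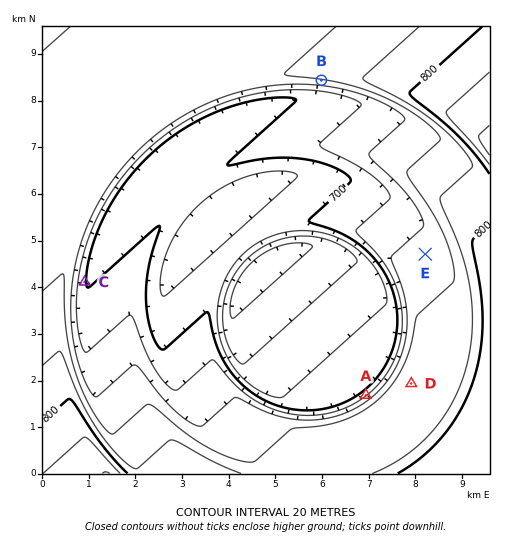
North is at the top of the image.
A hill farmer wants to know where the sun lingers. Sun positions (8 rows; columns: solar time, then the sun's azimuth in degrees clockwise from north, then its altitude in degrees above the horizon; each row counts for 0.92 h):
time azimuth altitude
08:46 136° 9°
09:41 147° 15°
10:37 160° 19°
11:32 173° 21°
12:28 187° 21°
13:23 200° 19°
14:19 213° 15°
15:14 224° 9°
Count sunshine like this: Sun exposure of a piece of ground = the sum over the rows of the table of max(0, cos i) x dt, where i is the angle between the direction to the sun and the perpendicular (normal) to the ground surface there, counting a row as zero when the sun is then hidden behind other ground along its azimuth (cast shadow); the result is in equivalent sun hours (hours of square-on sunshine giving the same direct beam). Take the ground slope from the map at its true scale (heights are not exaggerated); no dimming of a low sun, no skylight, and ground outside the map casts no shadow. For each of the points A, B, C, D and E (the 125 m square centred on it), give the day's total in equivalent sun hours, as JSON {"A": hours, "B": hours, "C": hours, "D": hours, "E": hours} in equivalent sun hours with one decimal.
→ {"A": 1.1, "B": 2.8, "C": 2.0, "D": 2.0, "E": 1.9}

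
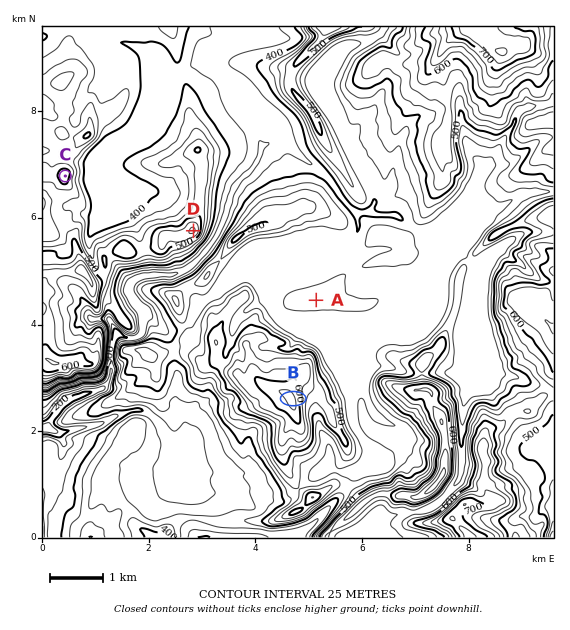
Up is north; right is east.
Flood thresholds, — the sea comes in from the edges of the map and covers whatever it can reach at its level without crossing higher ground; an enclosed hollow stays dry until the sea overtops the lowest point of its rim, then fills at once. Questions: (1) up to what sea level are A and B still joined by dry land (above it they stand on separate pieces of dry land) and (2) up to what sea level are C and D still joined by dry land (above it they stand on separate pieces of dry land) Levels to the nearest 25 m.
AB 425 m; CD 450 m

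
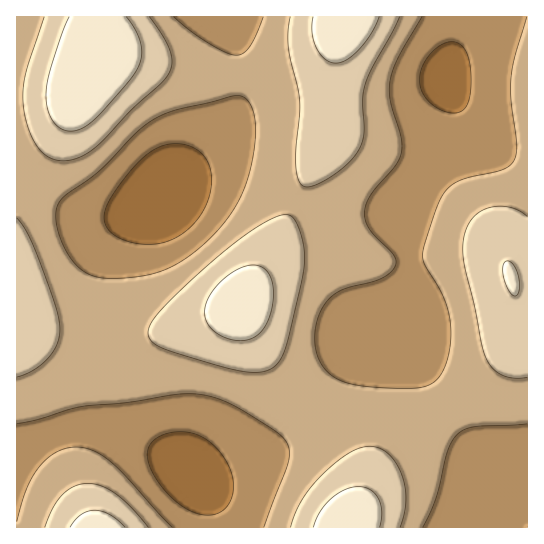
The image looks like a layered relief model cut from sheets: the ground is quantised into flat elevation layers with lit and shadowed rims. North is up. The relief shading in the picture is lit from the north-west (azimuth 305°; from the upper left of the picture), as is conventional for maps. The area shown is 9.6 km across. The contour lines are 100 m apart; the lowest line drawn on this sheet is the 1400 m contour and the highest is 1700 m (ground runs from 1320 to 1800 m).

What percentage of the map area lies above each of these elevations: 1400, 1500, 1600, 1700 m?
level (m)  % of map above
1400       94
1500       64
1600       26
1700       7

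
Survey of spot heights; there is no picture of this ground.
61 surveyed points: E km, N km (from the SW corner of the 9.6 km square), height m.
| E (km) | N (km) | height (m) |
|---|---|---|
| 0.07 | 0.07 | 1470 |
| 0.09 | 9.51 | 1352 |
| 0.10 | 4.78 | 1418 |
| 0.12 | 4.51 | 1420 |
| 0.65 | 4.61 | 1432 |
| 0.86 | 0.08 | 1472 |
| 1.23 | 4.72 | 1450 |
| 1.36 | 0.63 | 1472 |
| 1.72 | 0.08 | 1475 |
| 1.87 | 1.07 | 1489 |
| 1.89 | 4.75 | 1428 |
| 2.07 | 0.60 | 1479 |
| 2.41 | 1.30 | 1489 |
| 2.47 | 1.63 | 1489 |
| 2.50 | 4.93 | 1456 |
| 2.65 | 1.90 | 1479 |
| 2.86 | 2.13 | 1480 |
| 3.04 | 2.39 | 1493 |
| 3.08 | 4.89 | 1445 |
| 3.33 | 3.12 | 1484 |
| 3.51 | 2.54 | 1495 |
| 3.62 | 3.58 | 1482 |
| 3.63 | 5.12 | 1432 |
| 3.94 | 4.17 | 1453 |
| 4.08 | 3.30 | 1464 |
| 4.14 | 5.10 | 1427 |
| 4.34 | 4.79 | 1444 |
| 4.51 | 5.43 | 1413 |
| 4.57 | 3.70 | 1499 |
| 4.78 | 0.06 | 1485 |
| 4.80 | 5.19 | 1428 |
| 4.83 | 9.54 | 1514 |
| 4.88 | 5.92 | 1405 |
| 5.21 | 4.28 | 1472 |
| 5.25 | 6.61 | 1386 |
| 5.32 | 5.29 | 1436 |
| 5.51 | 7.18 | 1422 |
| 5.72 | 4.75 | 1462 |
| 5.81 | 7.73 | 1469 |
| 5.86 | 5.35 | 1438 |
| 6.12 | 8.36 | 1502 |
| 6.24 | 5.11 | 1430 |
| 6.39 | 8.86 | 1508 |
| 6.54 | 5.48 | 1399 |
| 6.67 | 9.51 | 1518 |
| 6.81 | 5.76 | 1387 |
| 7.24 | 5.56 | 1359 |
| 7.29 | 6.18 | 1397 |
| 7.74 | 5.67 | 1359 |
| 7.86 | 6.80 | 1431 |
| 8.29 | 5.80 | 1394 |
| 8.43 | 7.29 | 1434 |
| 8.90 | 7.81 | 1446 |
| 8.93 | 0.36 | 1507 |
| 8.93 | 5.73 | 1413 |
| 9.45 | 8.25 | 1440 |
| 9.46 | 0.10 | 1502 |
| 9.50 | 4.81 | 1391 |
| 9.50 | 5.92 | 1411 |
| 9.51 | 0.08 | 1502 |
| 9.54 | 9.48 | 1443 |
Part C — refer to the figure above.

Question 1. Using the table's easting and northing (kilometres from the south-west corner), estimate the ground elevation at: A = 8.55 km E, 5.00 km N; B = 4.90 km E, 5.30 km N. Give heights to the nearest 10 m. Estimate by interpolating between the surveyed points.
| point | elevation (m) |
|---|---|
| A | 1360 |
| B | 1420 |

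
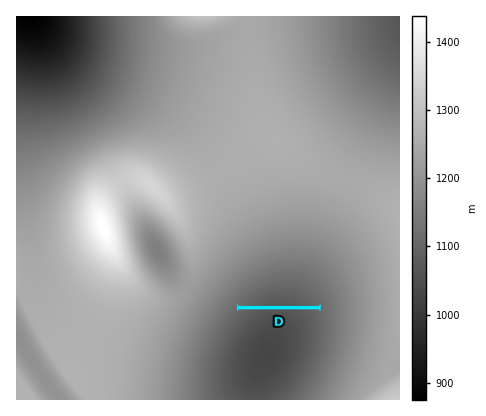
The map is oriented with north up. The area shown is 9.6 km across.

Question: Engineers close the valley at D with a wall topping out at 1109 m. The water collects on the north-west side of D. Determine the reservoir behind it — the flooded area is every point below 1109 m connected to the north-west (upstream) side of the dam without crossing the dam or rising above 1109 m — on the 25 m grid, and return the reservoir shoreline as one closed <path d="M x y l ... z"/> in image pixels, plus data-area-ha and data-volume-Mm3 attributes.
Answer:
<path d="M288 282l-10 1-10 3-18 10-10 10 79 0-4-8-5-7-10-6-12-3z" data-area-ha="81" data-volume-Mm3="12.56"/>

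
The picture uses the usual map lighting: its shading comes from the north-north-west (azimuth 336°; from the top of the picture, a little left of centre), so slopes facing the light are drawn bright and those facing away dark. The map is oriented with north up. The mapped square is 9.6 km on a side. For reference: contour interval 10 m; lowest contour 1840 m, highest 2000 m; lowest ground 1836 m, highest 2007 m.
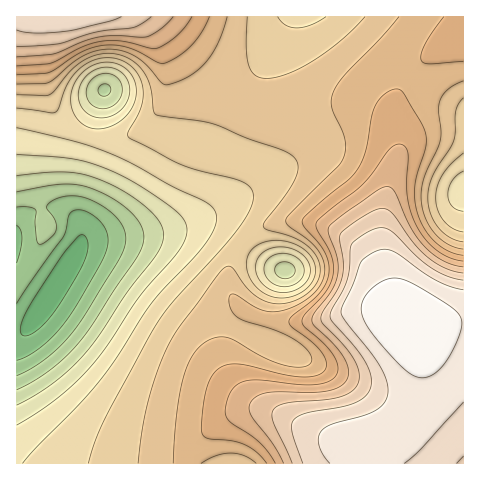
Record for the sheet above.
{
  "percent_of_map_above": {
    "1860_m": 94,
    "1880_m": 88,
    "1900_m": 78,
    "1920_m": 57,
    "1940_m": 31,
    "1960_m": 20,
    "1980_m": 14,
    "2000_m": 3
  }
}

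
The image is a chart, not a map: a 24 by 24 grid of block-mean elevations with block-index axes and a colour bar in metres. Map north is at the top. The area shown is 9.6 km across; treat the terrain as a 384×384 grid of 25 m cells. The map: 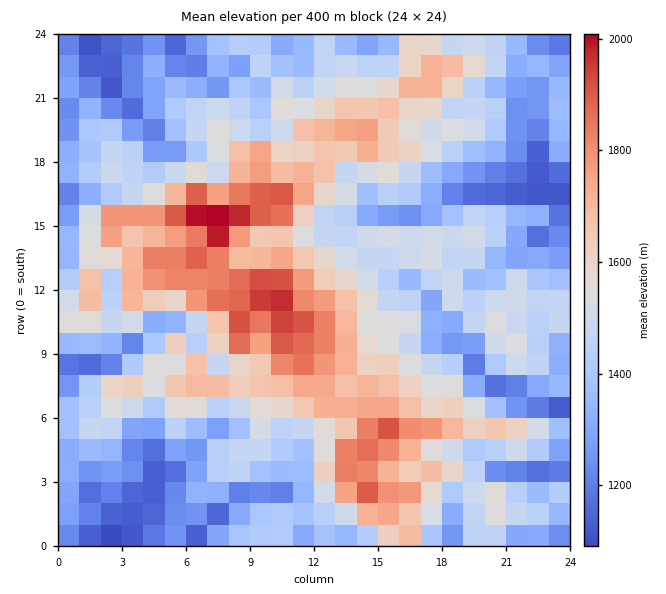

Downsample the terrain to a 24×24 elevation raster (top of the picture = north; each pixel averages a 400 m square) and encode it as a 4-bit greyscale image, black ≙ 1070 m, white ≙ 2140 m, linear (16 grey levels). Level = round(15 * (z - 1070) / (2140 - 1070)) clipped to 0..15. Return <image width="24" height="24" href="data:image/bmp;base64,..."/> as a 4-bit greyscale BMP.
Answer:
<image width="24" height="24" href="data:image/bmp;base64,Qk2WAQAAAAAAAHYAAAAoAAAAGAAAABgAAAABAAQAAAAAACABAAATCwAAEwsAABAAAAAAAAAAAAAAABEREQAiIiIAMzMzAERERABVVVUAZmZmAHd3dwCIiIgAmZmZAKqqqgC7u7sAzMzMAN3d3QDu7u4A////ACEBIxNVU0RYlTVTMjIREjE1VFaZhjZ2VDEhEkQiJGrKp1Z1RTMyETVURIu5iXUiEjRCEzVmVHu6l2VWU0ZTNUNGVni8qpiIZEV2V3VneJmal4ZDITWIeJmImZiZh3MSNCEld4Z4q6mIdlJWU0RCWFi6y7l3YzNnVHdmNGjLzLl3ZDZ2VmlZh6u82qh2U2VmZlhZq7u8yodlRWRGVEd5u7uZqHZmZmZDM0eomr2oh2ZmZmZTEjaqrN3cuGUzI0ZUQSNWecq8ynZFUyEREUVlVnaamYZnZDMhEURlM1eaiIiYhlRCEyVTJGdlaZmodnZSJCQhNWZVd3iJd1ZSNDISNDNUZWd3mYVDNDESQiQ1RGZVeZdjQyESMTRVNFQ0d2ZUIg=="/>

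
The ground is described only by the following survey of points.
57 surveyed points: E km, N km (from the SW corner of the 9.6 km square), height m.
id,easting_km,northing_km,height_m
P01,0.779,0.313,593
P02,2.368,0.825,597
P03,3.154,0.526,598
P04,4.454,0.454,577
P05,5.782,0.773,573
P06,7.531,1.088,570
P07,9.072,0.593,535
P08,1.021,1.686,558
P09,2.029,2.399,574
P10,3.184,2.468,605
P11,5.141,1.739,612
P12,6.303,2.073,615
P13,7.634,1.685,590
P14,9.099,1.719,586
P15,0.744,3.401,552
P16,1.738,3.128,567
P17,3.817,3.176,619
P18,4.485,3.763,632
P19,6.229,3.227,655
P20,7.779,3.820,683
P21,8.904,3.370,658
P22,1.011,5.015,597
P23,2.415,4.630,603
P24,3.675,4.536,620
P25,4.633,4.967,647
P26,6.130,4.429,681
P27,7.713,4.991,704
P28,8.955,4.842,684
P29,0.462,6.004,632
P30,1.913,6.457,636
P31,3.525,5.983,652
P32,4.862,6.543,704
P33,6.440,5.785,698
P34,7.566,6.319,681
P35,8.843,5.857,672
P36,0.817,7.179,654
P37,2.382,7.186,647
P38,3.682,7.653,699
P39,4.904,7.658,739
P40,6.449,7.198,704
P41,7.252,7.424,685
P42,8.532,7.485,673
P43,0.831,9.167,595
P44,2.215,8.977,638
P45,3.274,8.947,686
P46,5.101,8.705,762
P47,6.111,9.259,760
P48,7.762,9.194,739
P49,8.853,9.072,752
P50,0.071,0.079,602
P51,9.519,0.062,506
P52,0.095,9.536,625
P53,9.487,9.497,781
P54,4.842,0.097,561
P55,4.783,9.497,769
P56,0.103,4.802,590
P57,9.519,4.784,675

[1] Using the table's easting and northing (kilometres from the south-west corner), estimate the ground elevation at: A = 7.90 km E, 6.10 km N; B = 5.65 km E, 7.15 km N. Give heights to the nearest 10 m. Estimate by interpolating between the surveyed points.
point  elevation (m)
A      680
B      720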